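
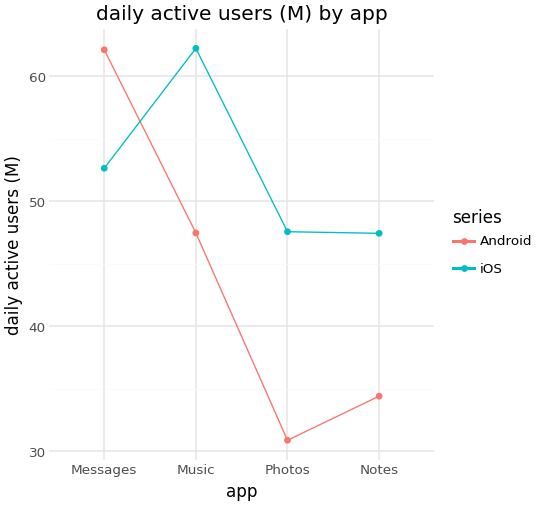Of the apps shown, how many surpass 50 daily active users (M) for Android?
Above 50: Messages.

1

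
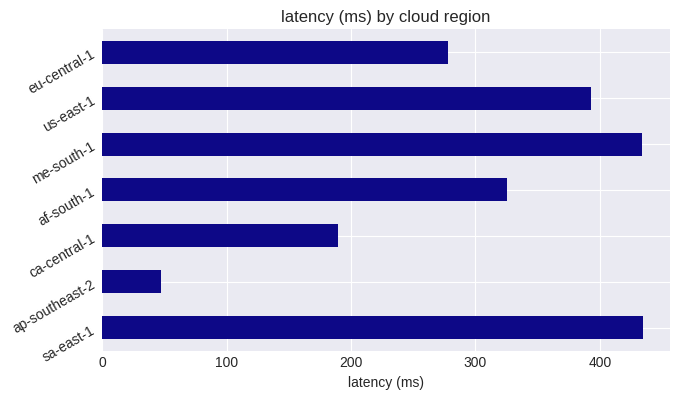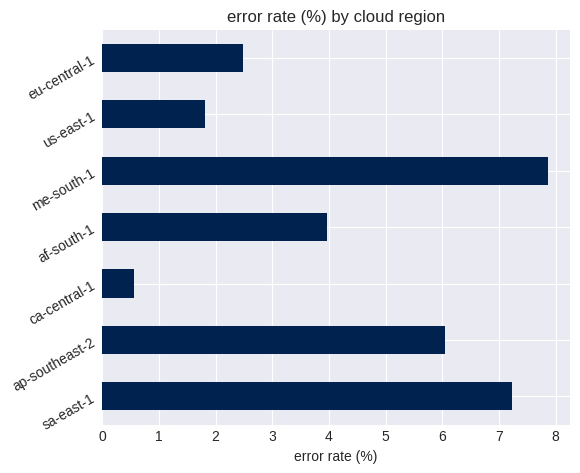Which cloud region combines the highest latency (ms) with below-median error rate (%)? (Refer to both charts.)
Chart 2 median error rate (%) ≈ 4; below-median cloud regions: ca-central-1, us-east-1, eu-central-1. Among those, us-east-1 has the highest latency (ms) (≈ 400).

us-east-1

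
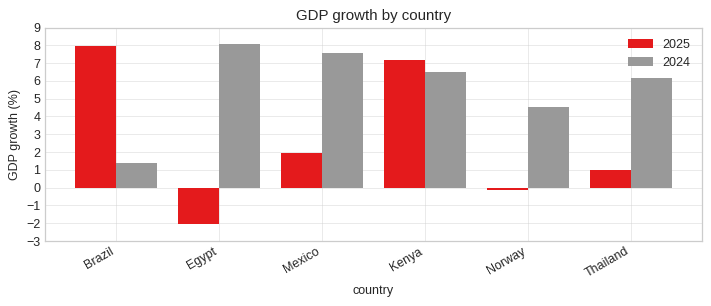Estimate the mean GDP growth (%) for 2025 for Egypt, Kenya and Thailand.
≈ 2

(-2 + 7 + 1) / 3 ≈ 2.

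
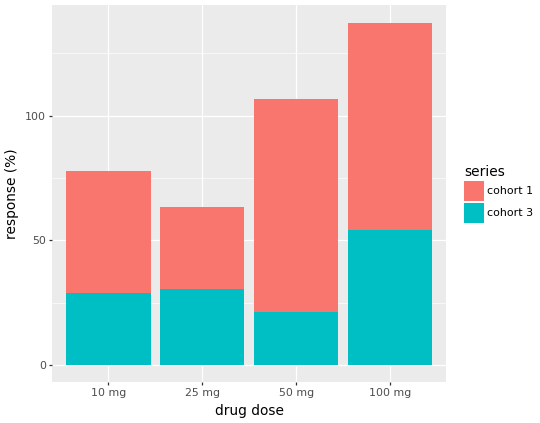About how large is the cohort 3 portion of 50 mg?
≈ 20

cohort 3 top ≈ 20, bottom ≈ 0; segment ≈ 20.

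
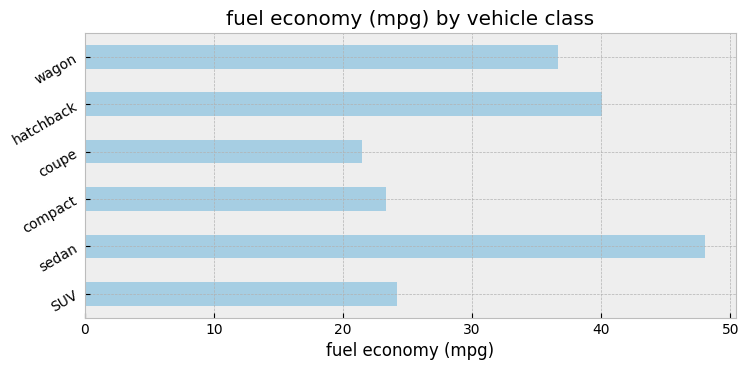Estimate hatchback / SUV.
≈ 1.6×

hatchback ≈ 40, SUV ≈ 25; 40/25 ≈ 1.6.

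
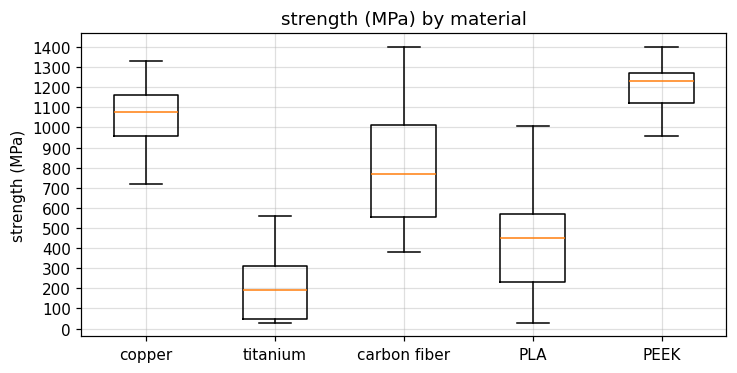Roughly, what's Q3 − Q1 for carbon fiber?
≈ 400

Q3 ≈ 1000, Q1 ≈ 600; IQR ≈ 400.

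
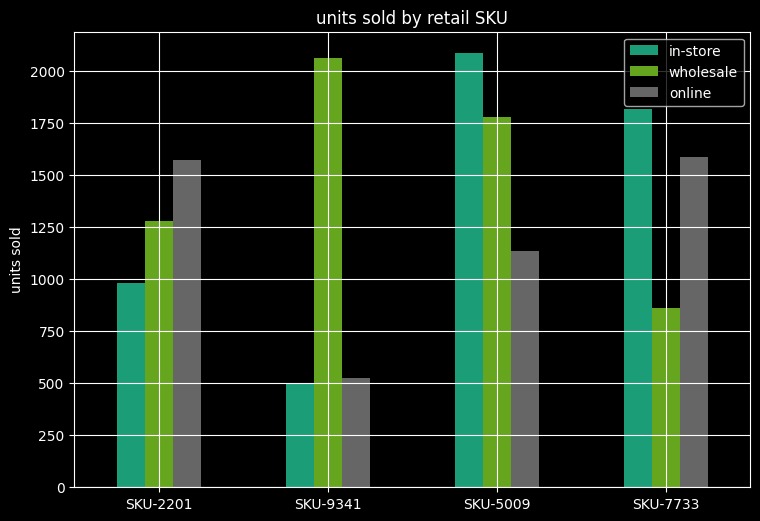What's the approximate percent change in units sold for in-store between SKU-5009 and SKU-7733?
SKU-5009 ≈ 2000, SKU-7733 ≈ 1800; (1800 − 2000) / 2000 ≈ -10%.

≈ -10%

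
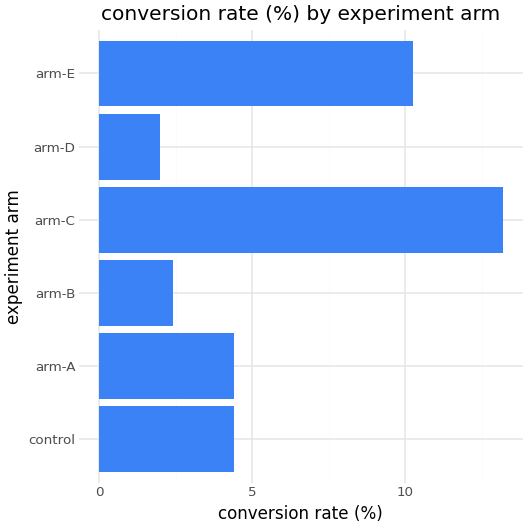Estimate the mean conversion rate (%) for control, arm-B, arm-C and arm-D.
(4 + 2 + 14 + 2) / 4 ≈ 6.

≈ 6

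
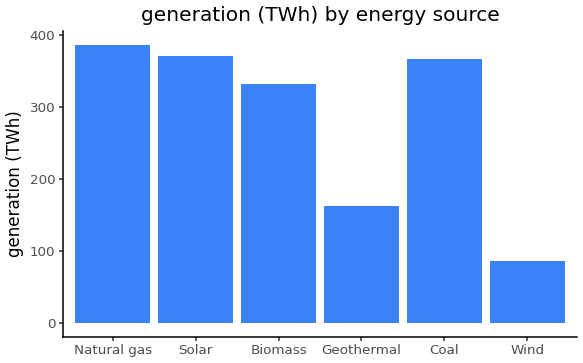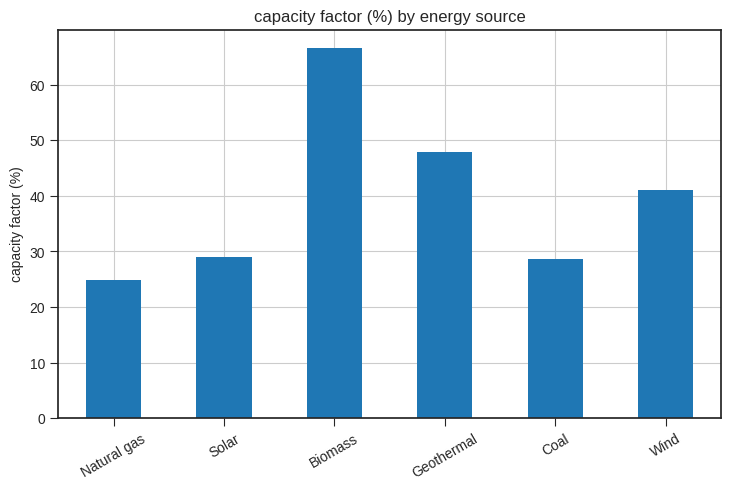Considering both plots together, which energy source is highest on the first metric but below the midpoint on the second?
Natural gas

Chart 2 median capacity factor (%) ≈ 40; below-median energy sources: Natural gas, Solar, Coal. Among those, Natural gas has the highest generation (TWh) (≈ 400).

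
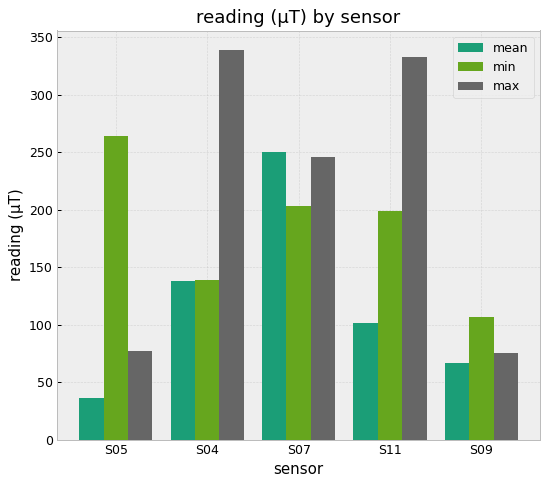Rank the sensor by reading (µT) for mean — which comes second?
Top 3 for mean: S07 ≈ 250, S04 ≈ 150, S11 ≈ 100.

S04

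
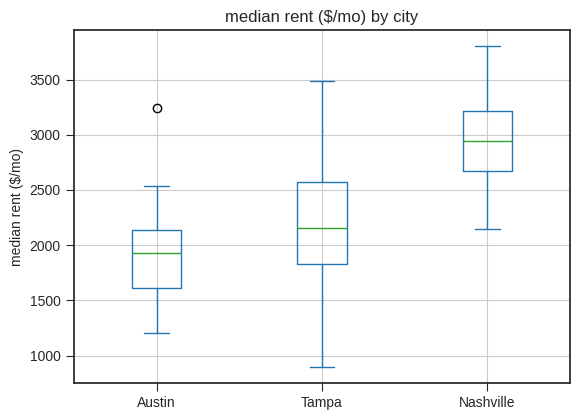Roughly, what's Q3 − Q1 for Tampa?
≈ 800

Q3 ≈ 2600, Q1 ≈ 1800; IQR ≈ 800.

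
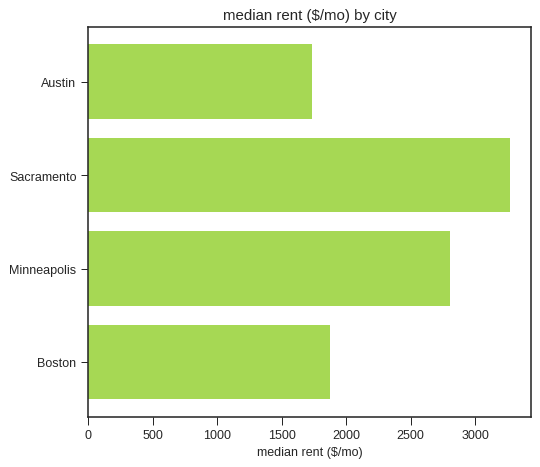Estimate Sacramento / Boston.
Sacramento ≈ 3500, Boston ≈ 2000; 3500/2000 ≈ 1.75.

≈ 1.75×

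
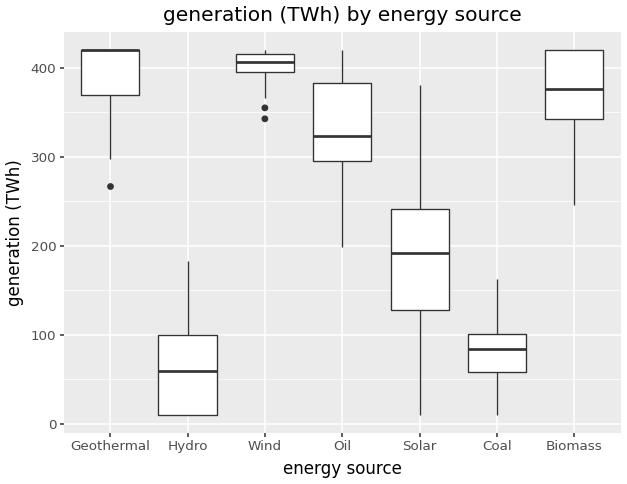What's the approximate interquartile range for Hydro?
Q3 ≈ 100, Q1 ≈ 0; IQR ≈ 100.

≈ 100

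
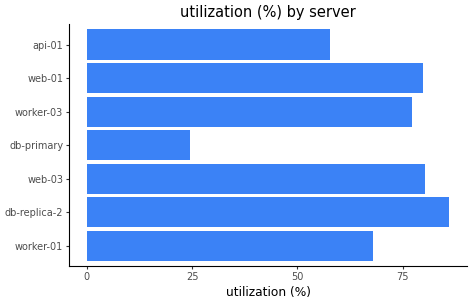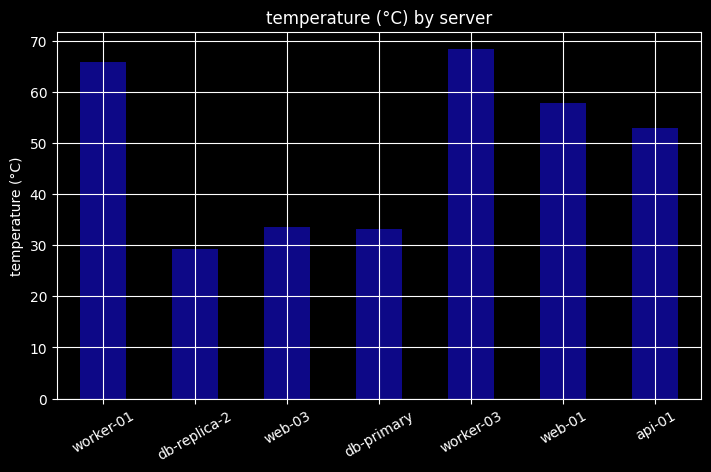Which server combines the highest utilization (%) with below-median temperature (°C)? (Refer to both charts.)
Chart 2 median temperature (°C) ≈ 50; below-median servers: db-replica-2, web-03, db-primary. Among those, db-replica-2 has the highest utilization (%) (≈ 90).

db-replica-2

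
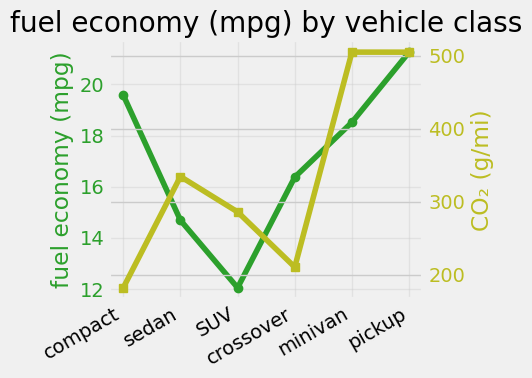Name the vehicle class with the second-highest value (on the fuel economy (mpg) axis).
compact

Top 3 (on the fuel economy (mpg) axis): pickup ≈ 21, compact ≈ 20, minivan ≈ 19.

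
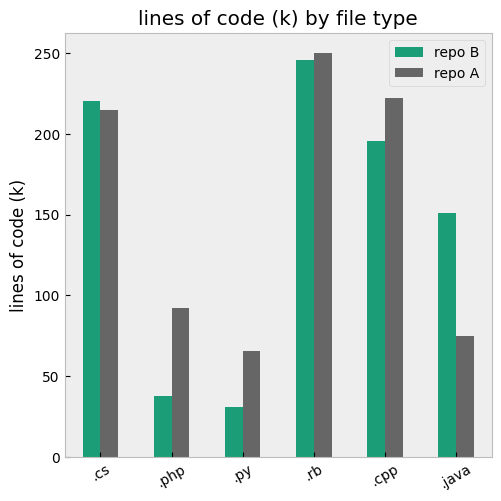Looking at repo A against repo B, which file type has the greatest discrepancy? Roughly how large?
.java, ≈ 75 k

.java: repo A ≈ 75, repo B ≈ 150 → gap ≈ 75. Next-largest (.php) is only ≈ 50.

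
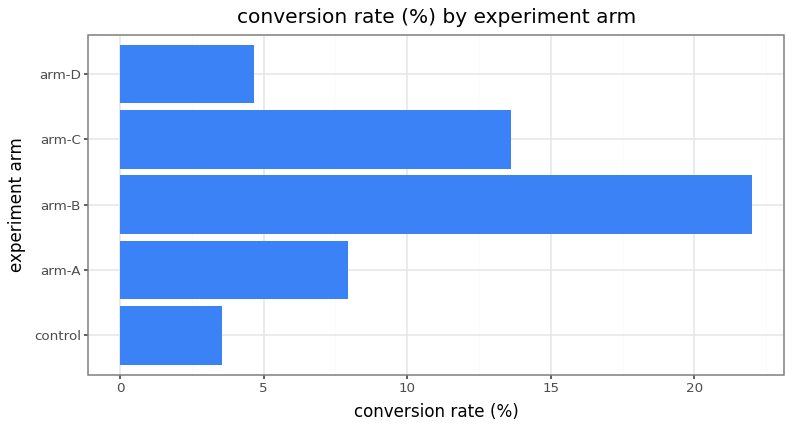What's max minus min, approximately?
≈ 18

Max arm-B ≈ 22, min control ≈ 4; range ≈ 18.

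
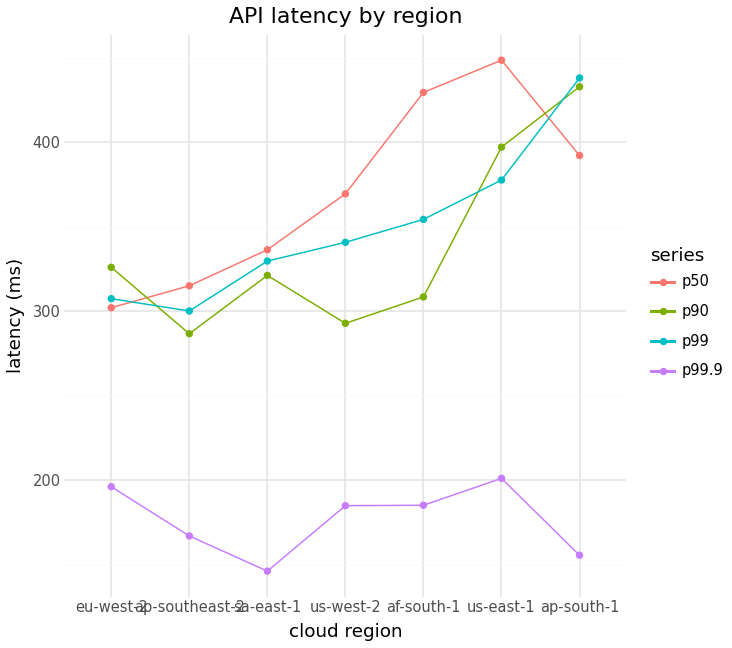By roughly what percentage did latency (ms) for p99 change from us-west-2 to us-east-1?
us-west-2 ≈ 350, us-east-1 ≈ 400; (400 − 350) / 350 ≈ +14.3%.

≈ +14.3%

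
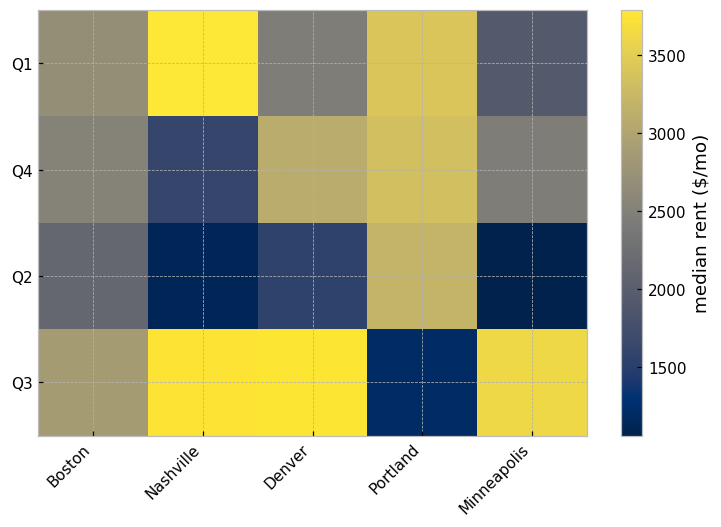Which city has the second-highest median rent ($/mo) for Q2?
Boston

Top 3 for Q2: Portland ≈ 3000, Boston ≈ 2000, Denver ≈ 1500.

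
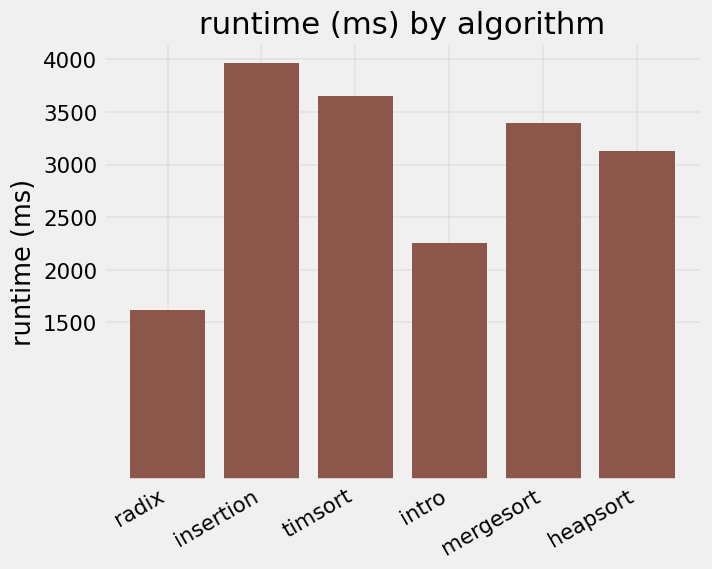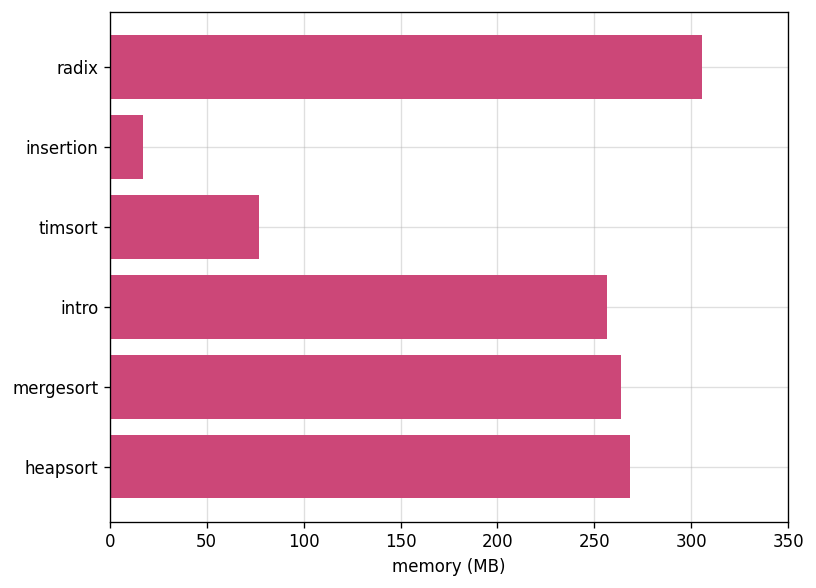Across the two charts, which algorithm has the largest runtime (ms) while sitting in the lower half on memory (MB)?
Chart 2 median memory (MB) ≈ 250; below-median algorithms: insertion, timsort, intro. Among those, insertion has the highest runtime (ms) (≈ 4000).

insertion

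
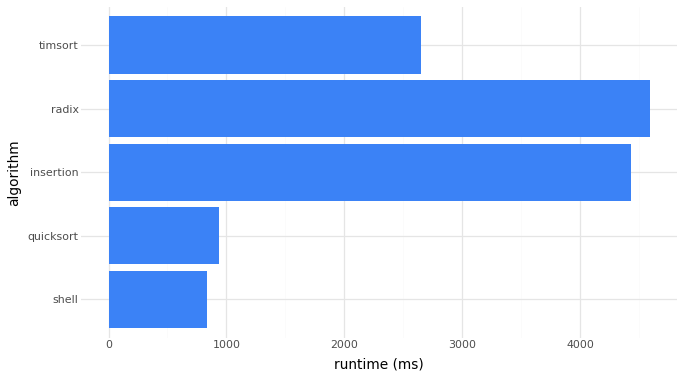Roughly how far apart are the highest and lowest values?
≈ 3500

Max radix ≈ 4500, min shell ≈ 1000; range ≈ 3500.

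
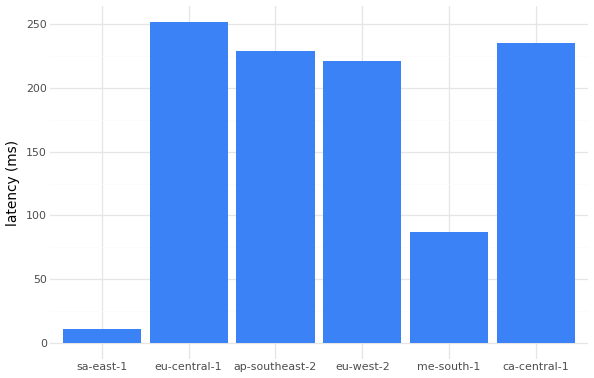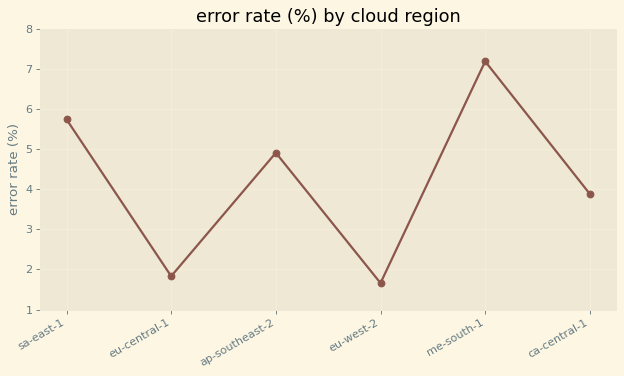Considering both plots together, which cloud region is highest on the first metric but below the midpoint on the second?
Chart 2 median error rate (%) ≈ 4; below-median cloud regions: eu-central-1, eu-west-2, ca-central-1. Among those, eu-central-1 has the highest latency (ms) (≈ 250).

eu-central-1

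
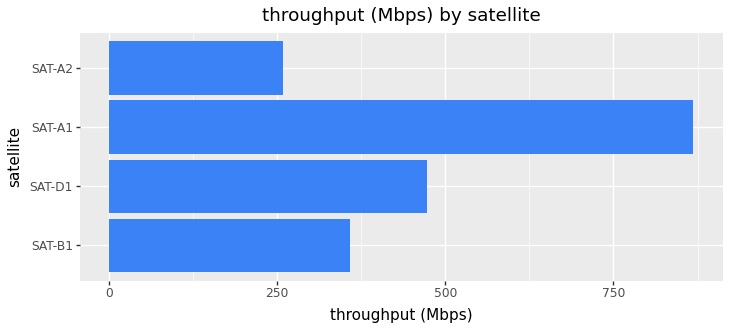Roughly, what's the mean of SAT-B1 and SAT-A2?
(400 + 300) / 2 ≈ 350.

≈ 350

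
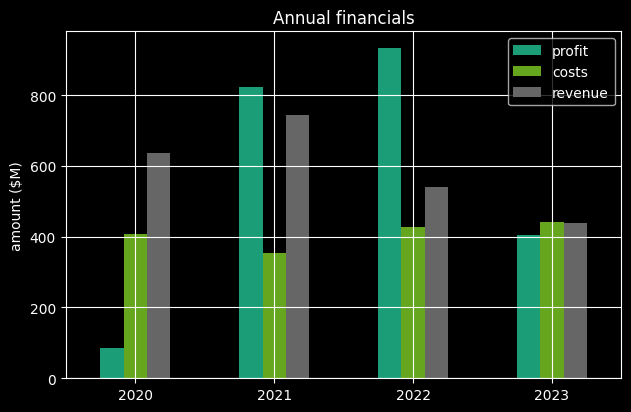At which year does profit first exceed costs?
2020: profit ≈ 100 vs costs ≈ 400 (not yet); 2021: profit ≈ 800 vs costs ≈ 400 (first crossover).

2021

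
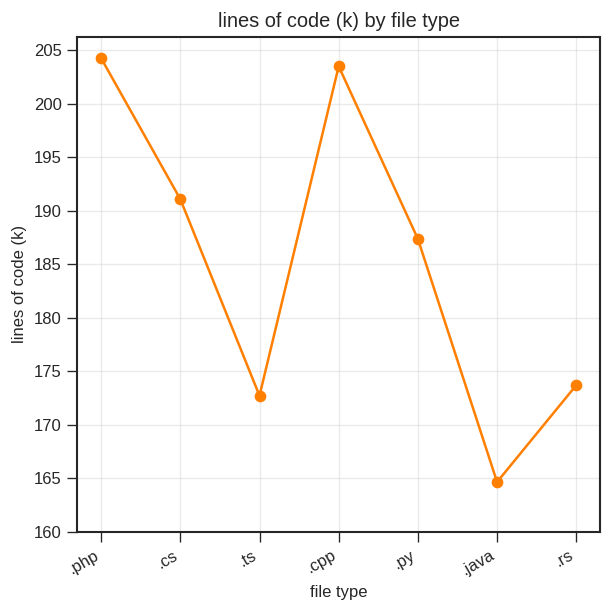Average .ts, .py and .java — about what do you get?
≈ 175

(175 + 185 + 165) / 3 ≈ 175.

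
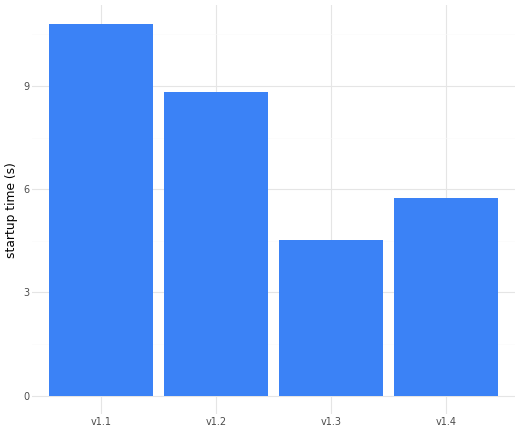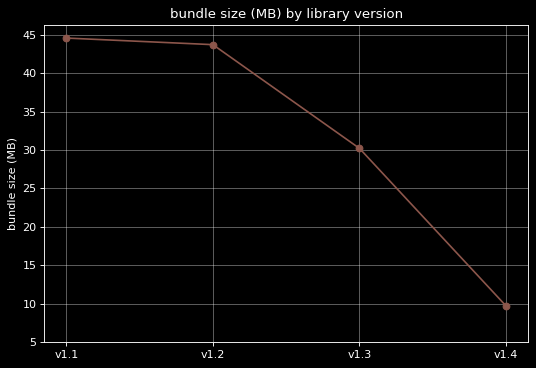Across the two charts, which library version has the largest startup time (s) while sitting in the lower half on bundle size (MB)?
Chart 2 median bundle size (MB) ≈ 35; below-median library versions: v1.3, v1.4. Among those, v1.4 has the highest startup time (s) (≈ 6).

v1.4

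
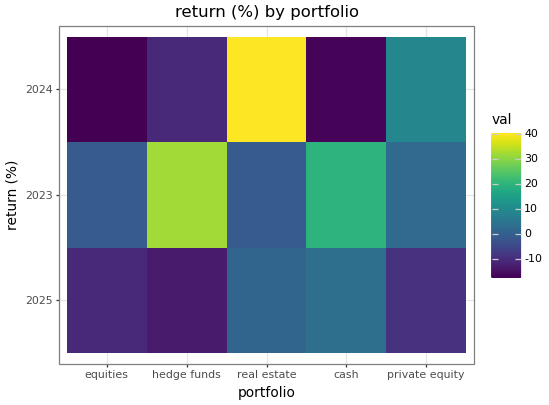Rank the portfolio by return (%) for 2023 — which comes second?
Top 3 for 2023: hedge funds ≈ 30, cash ≈ 20, private equity ≈ 0.

cash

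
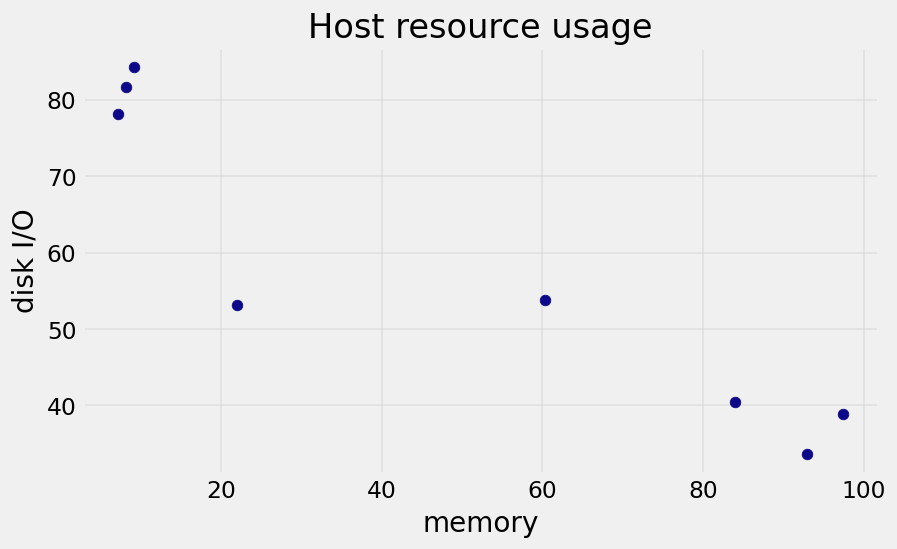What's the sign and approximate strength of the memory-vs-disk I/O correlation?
Points are negatively correlated; strong (|r| ≈ 0.9).

negative, strong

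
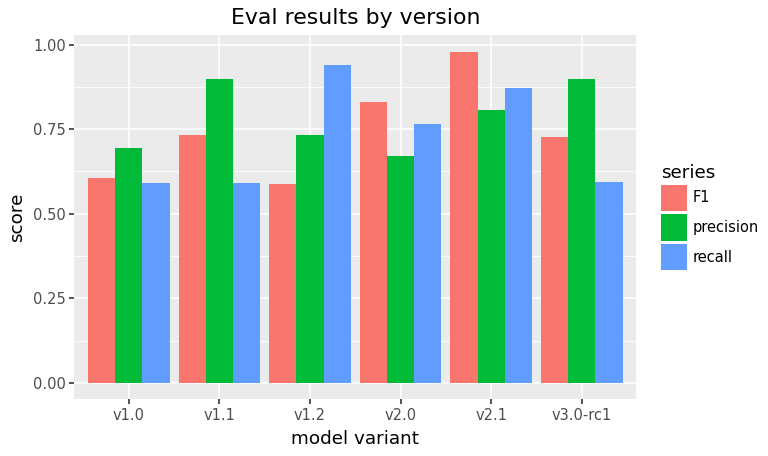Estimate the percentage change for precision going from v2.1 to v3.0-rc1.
≈ +12.5%

v2.1 ≈ 0.8, v3.0-rc1 ≈ 0.9; (0.9 − 0.8) / 0.8 ≈ +12.5%.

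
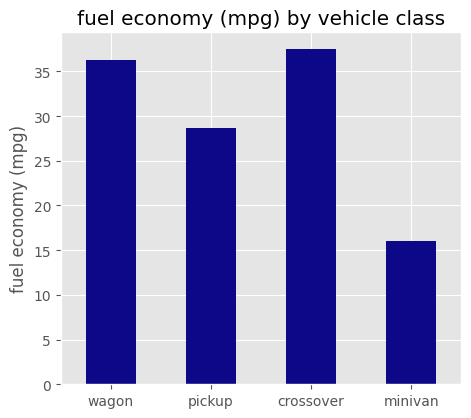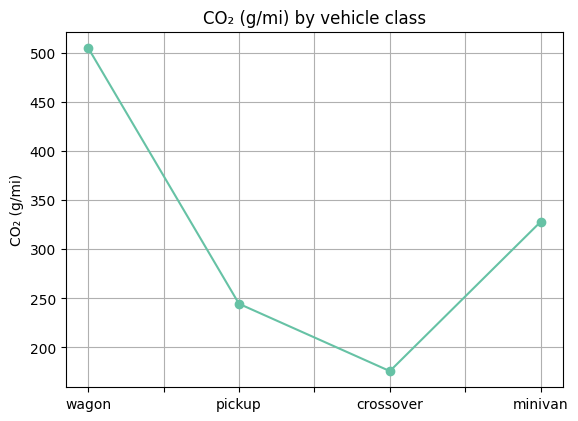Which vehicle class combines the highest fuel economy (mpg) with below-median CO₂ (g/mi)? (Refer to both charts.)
crossover

Chart 2 median CO₂ (g/mi) ≈ 300; below-median vehicle classes: pickup, crossover. Among those, crossover has the highest fuel economy (mpg) (≈ 35).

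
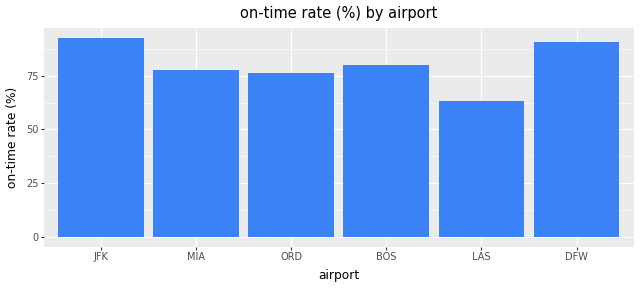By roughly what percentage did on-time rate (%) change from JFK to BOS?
≈ -11.1%

JFK ≈ 90, BOS ≈ 80; (80 − 90) / 90 ≈ -11.1%.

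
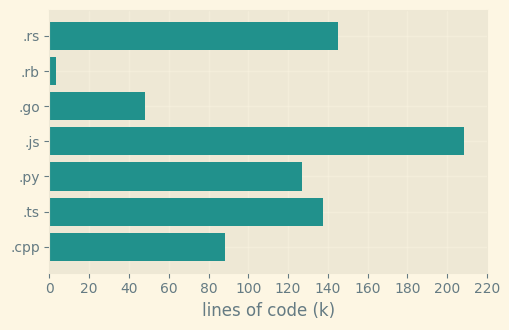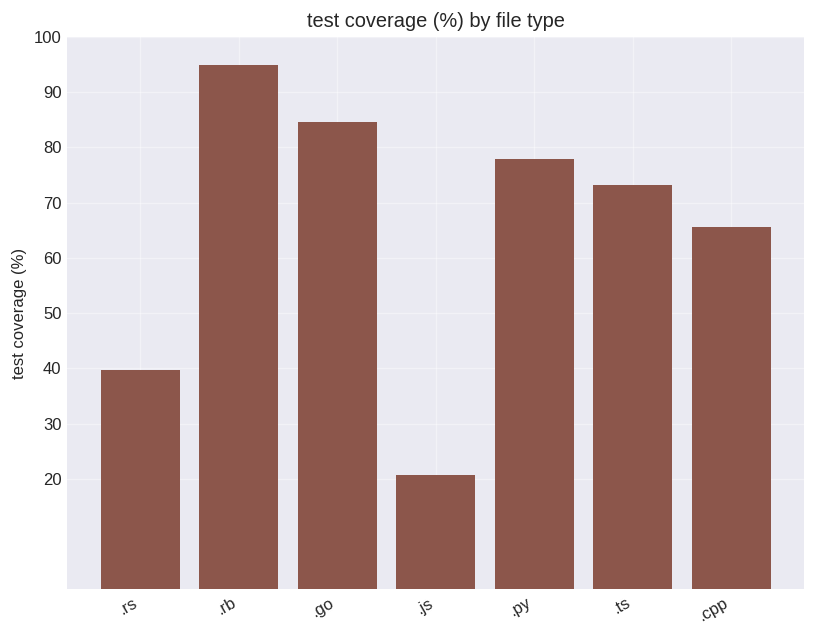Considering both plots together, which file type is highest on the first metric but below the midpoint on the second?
.js

Chart 2 median test coverage (%) ≈ 70; below-median file types: .rs, .js, .cpp. Among those, .js has the highest lines of code (k) (≈ 200).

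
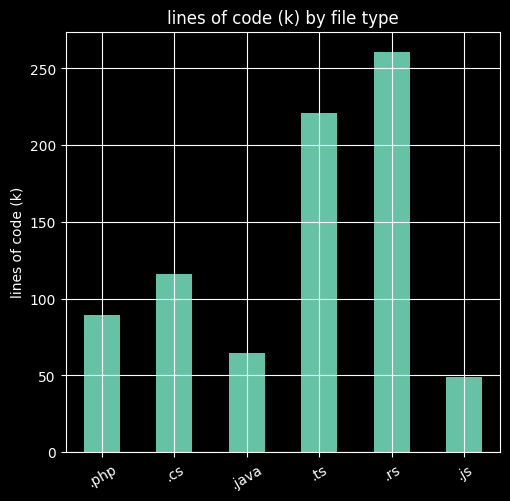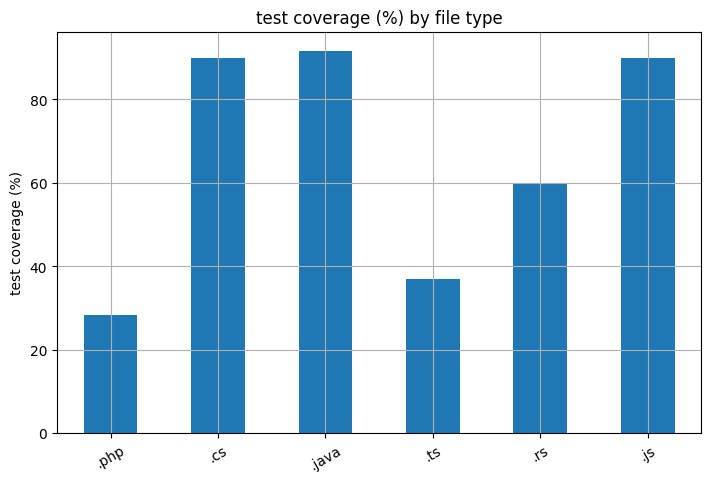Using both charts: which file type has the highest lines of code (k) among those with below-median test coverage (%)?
Chart 2 median test coverage (%) ≈ 70; below-median file types: .php, .ts, .rs. Among those, .rs has the highest lines of code (k) (≈ 250).

.rs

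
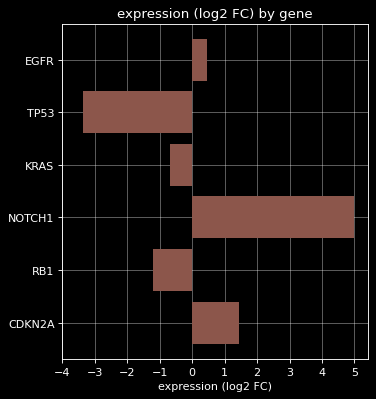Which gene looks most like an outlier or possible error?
NOTCH1

NOTCH1 ≈ 5; the rest sit between ≈ -3 and ≈ 1.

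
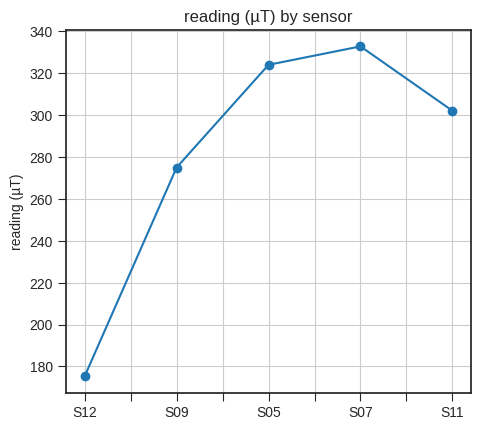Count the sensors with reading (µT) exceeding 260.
Above 260: S09, S05, S07, S11.

4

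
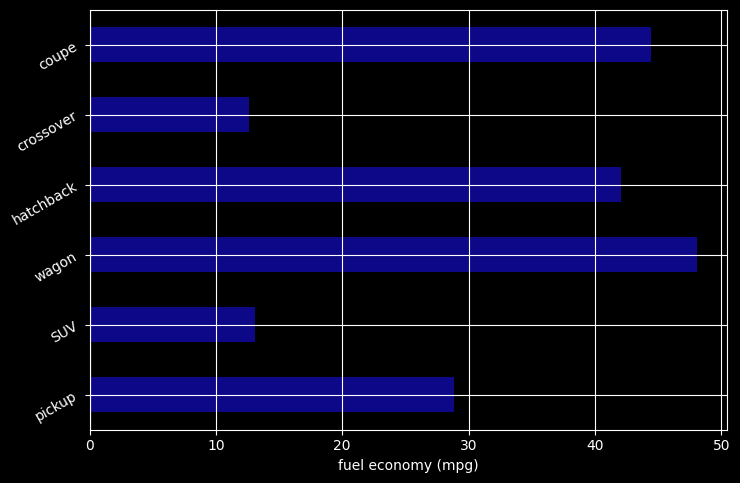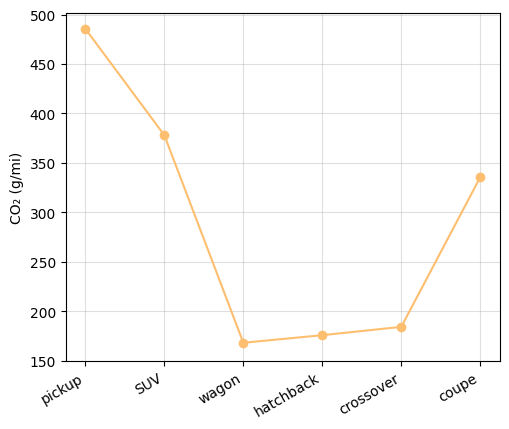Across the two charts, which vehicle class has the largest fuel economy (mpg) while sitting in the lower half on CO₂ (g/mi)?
Chart 2 median CO₂ (g/mi) ≈ 250; below-median vehicle classes: wagon, hatchback, crossover. Among those, wagon has the highest fuel economy (mpg) (≈ 50).

wagon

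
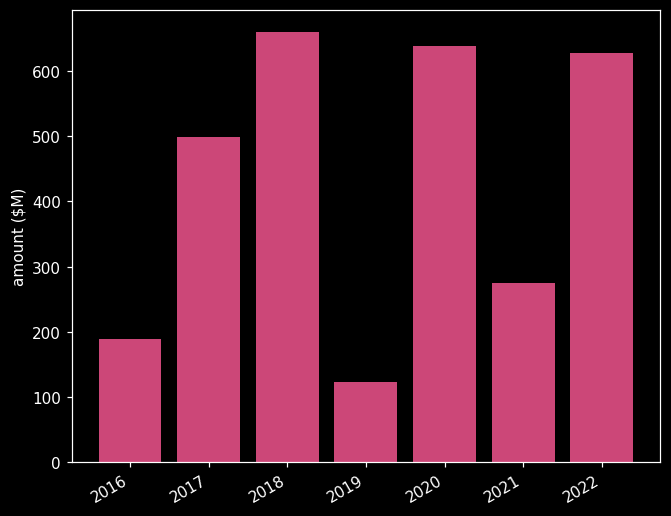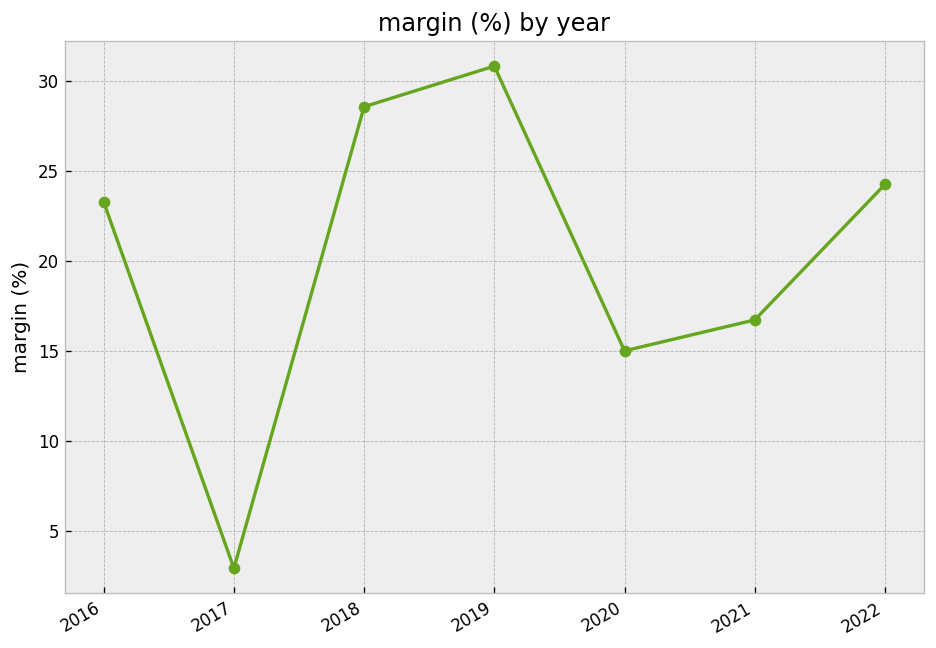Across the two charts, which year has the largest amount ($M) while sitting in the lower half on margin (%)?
Chart 2 median margin (%) ≈ 25; below-median years: 2017, 2020, 2021. Among those, 2020 has the highest amount ($M) (≈ 600).

2020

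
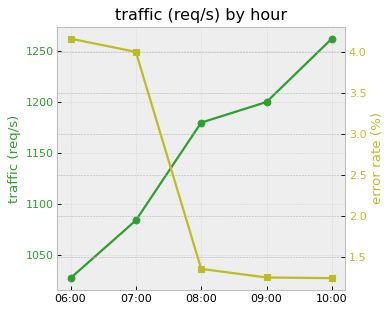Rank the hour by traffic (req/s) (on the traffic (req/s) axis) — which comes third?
Top 4 (on the traffic (req/s) axis): 10:00 ≈ 1260, 09:00 ≈ 1200, 08:00 ≈ 1180, 07:00 ≈ 1080.

08:00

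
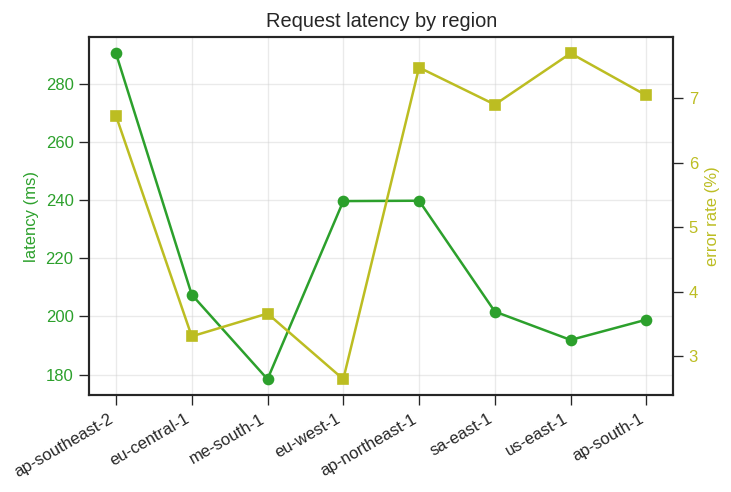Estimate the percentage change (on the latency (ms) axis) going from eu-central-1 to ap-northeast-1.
≈ +14.3%

eu-central-1 ≈ 210, ap-northeast-1 ≈ 240; (240 − 210) / 210 ≈ +14.3%.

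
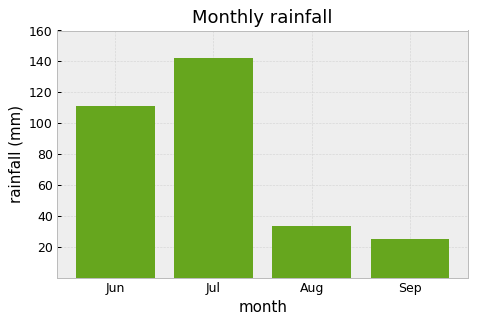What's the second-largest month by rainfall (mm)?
Jun

Top 3: Jul ≈ 140, Jun ≈ 120, Aug ≈ 40.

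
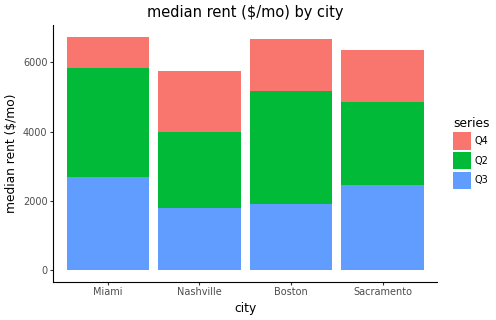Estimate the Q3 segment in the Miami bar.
Q3 top ≈ 3000, bottom ≈ 0; segment ≈ 3000.

≈ 3000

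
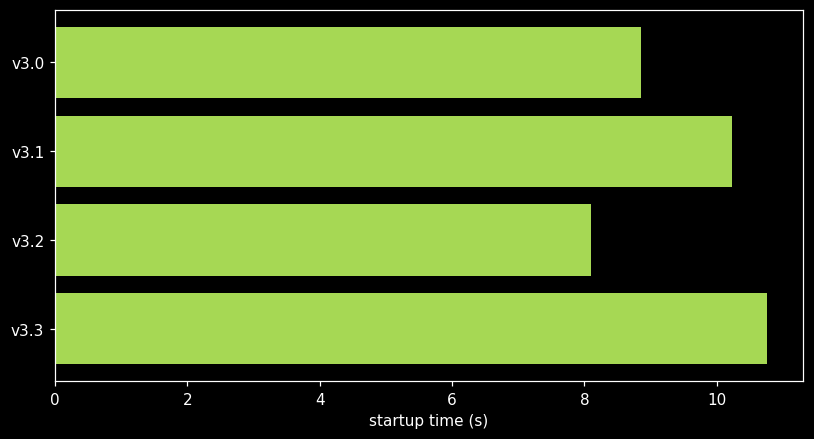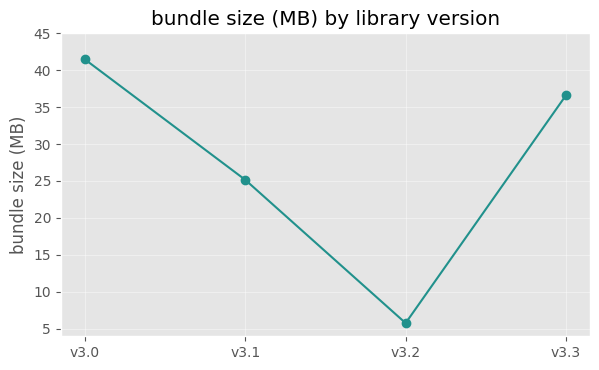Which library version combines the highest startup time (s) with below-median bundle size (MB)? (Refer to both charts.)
v3.1

Chart 2 median bundle size (MB) ≈ 30; below-median library versions: v3.1, v3.2. Among those, v3.1 has the highest startup time (s) (≈ 10).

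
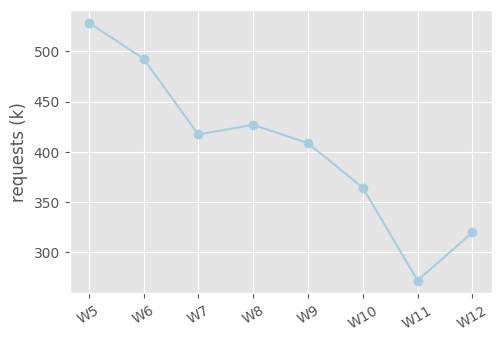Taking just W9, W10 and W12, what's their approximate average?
(400 + 375 + 325) / 3 ≈ 367.

≈ 367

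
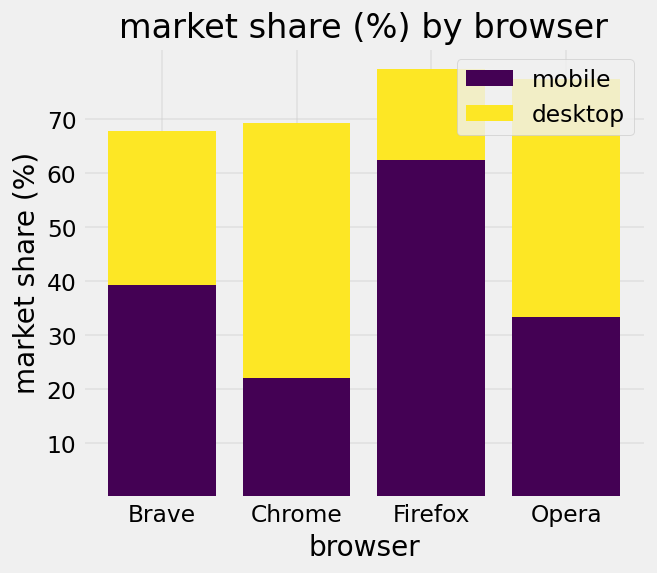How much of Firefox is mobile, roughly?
mobile top ≈ 60, bottom ≈ 0; segment ≈ 60.

≈ 60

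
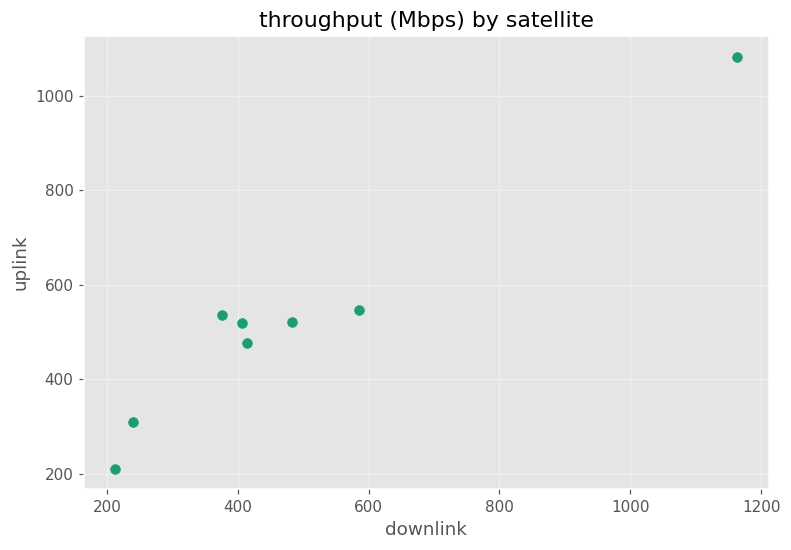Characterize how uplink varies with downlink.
Points are positively correlated; strong (|r| ≈ 1.0).

positive, strong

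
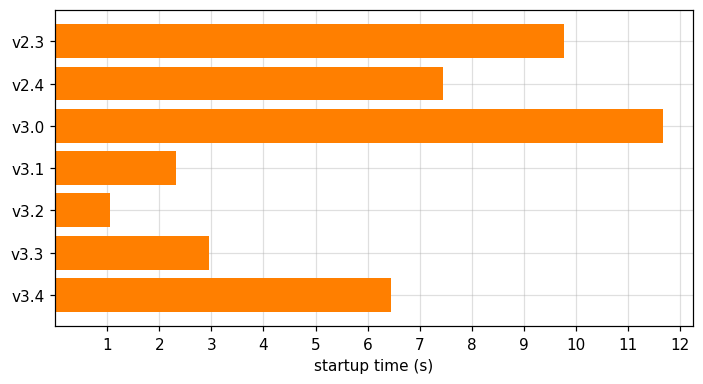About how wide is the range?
Max v3.0 ≈ 12, min v3.2 ≈ 1; range ≈ 11.

≈ 11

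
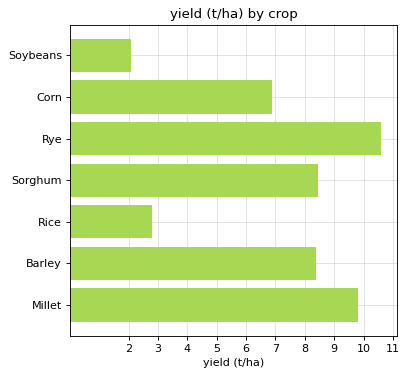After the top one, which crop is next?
Top 3: Rye ≈ 11, Millet ≈ 10, Sorghum ≈ 8.

Millet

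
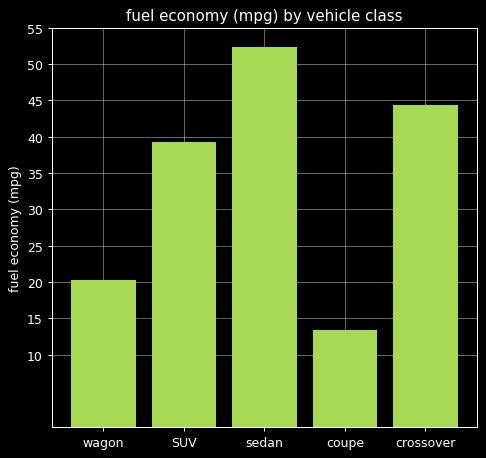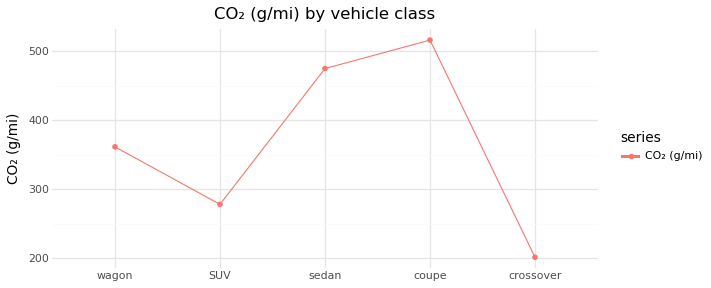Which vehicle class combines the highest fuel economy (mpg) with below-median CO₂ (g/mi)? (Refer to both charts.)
crossover

Chart 2 median CO₂ (g/mi) ≈ 350; below-median vehicle classes: SUV, crossover. Among those, crossover has the highest fuel economy (mpg) (≈ 45).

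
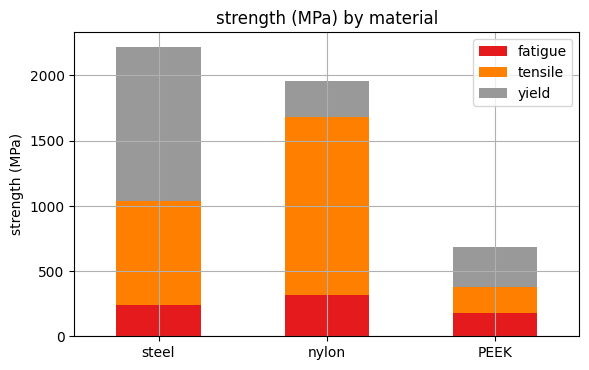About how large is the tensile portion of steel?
≈ 800

tensile top ≈ 1000, bottom ≈ 200; segment ≈ 800.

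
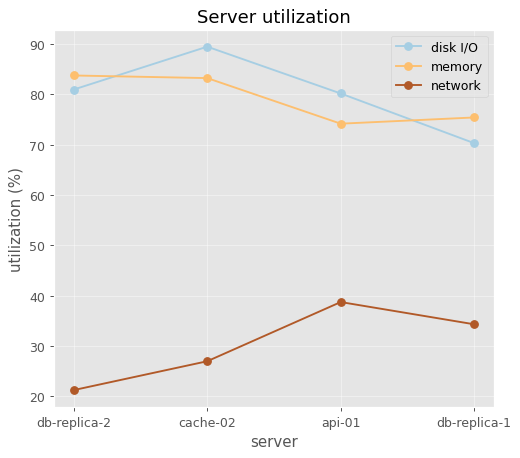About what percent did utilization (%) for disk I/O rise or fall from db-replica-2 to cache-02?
≈ +12.5%

db-replica-2 ≈ 80, cache-02 ≈ 90; (90 − 80) / 80 ≈ +12.5%.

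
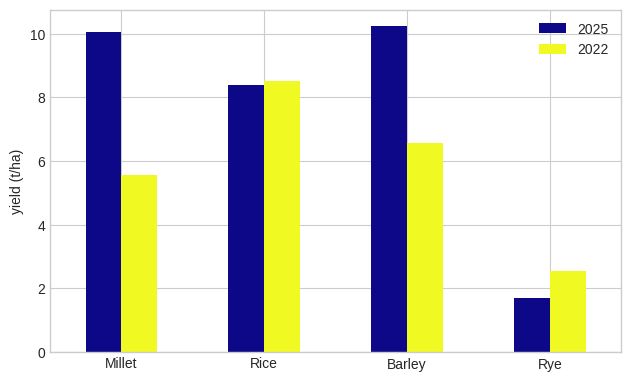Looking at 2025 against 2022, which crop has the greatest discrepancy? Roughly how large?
Millet: 2025 ≈ 10, 2022 ≈ 6 → gap ≈ 4. Next-largest (Barley) is only ≈ 3.

Millet, ≈ 4 t/ha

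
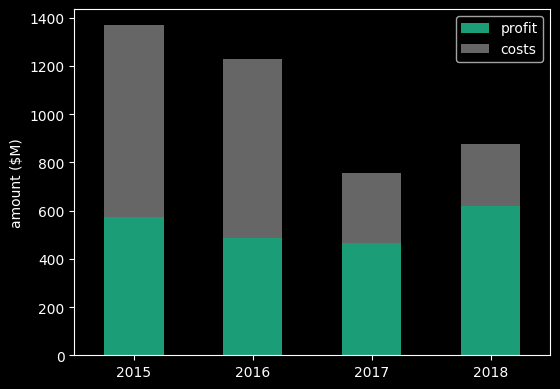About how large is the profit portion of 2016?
≈ 400

profit top ≈ 400, bottom ≈ 0; segment ≈ 400.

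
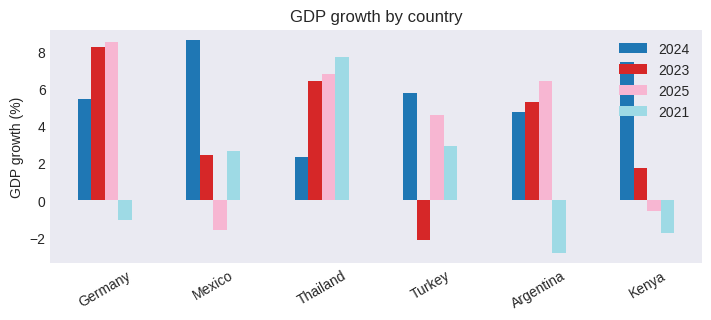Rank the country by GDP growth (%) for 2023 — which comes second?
Top 3 for 2023: Germany ≈ 8, Thailand ≈ 6, Argentina ≈ 5.

Thailand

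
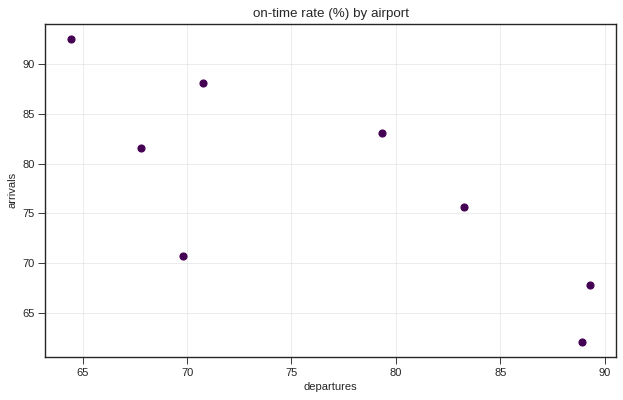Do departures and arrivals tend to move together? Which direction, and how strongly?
Points are negatively correlated; strong (|r| ≈ 0.8).

negative, strong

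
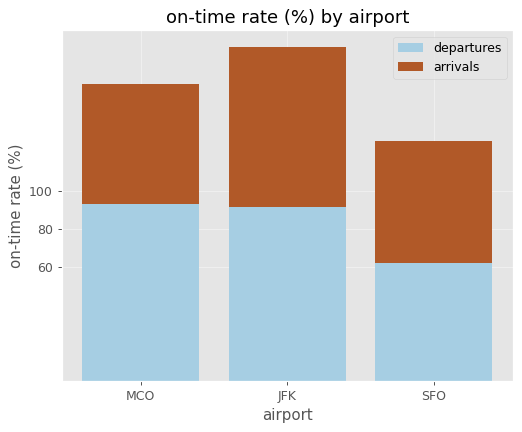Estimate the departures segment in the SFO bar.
departures top ≈ 60, bottom ≈ 0; segment ≈ 60.

≈ 60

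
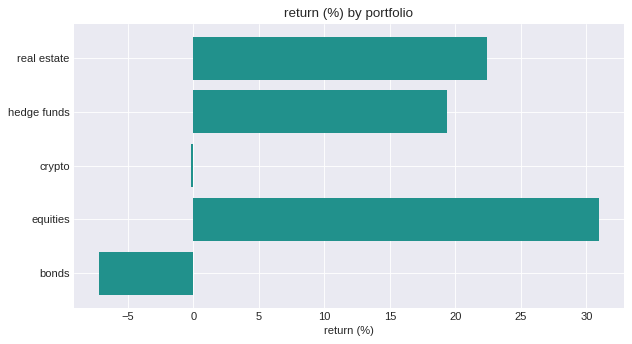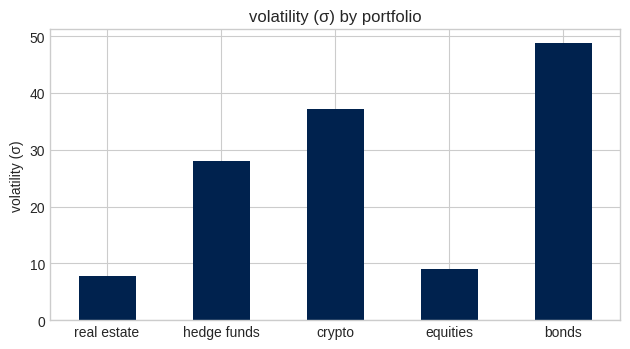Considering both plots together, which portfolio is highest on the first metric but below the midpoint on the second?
equities

Chart 2 median volatility (σ) ≈ 30; below-median portfolios: real estate, equities. Among those, equities has the highest return (%) (≈ 30).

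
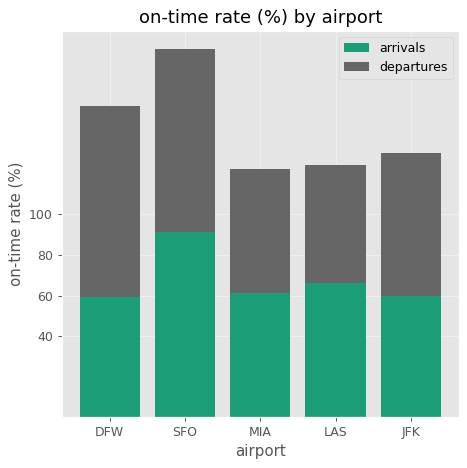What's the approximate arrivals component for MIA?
arrivals top ≈ 60, bottom ≈ 0; segment ≈ 60.

≈ 60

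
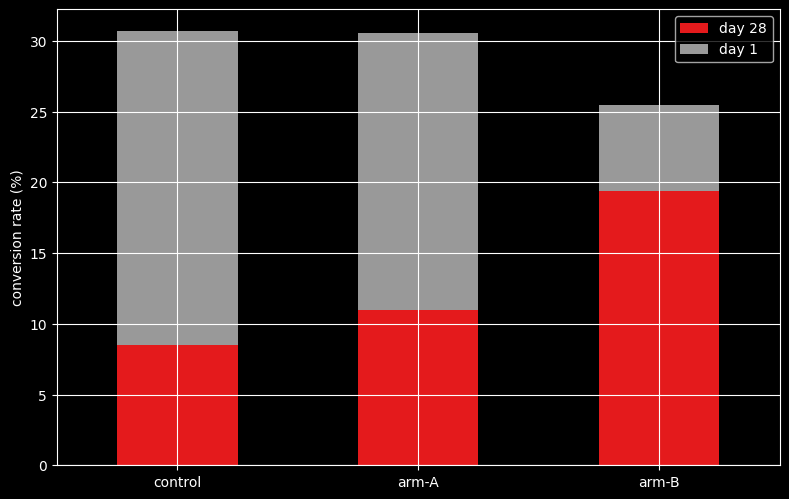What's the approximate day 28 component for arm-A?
≈ 10

day 28 top ≈ 10, bottom ≈ 0; segment ≈ 10.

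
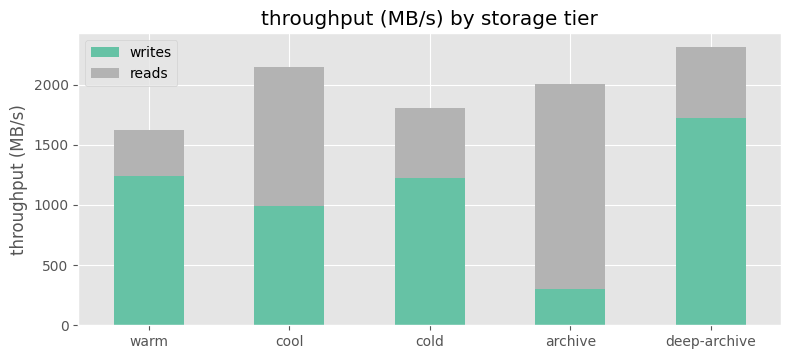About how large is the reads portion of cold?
reads top ≈ 1800, bottom ≈ 1200; segment ≈ 600.

≈ 600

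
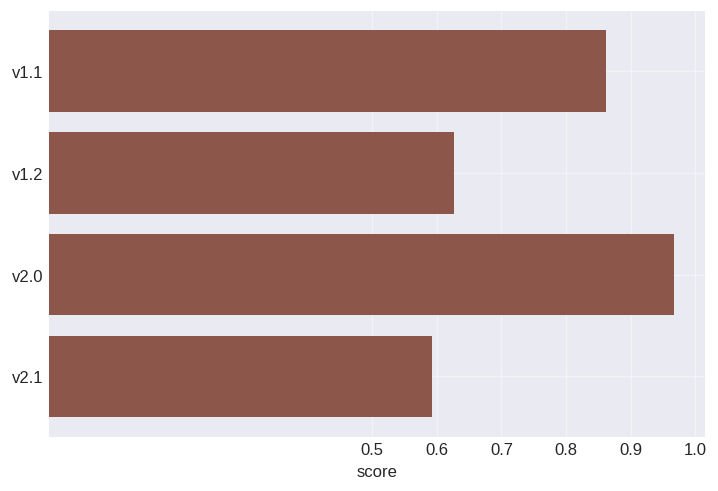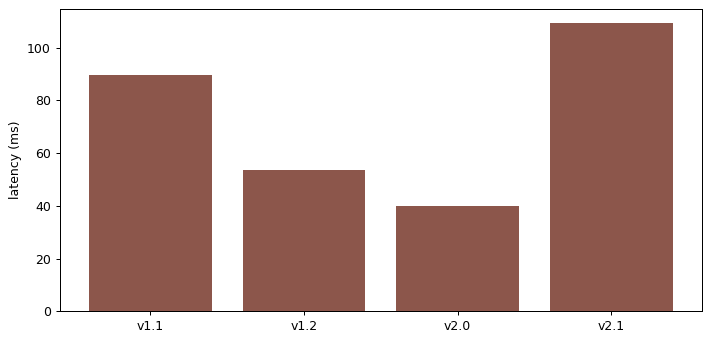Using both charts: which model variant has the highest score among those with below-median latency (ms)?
v2.0

Chart 2 median latency (ms) ≈ 80; below-median model variants: v1.2, v2.0. Among those, v2.0 has the highest score (≈ 1).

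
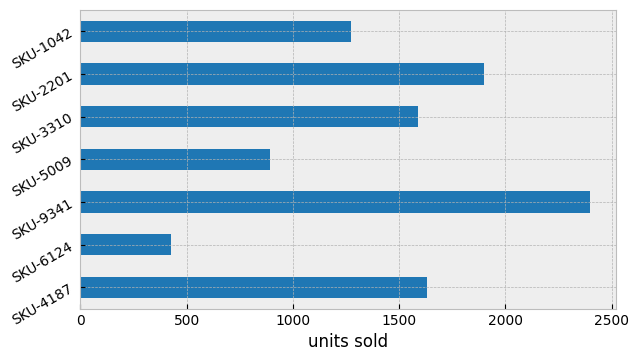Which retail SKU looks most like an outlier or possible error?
SKU-6124 ≈ 400; the rest sit between ≈ 800 and ≈ 2400.

SKU-6124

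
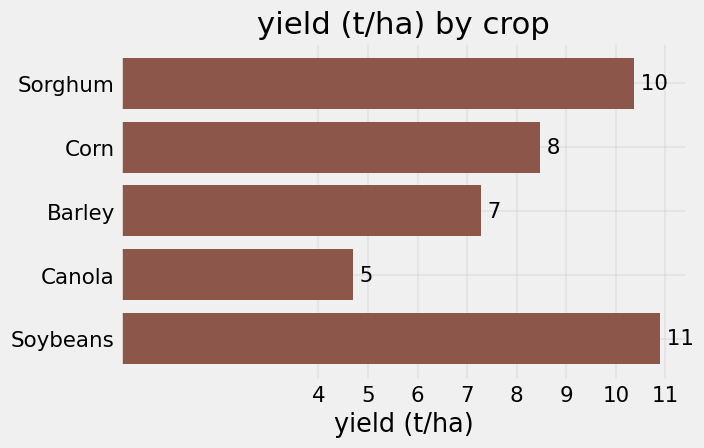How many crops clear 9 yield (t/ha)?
Above 9: Sorghum, Soybeans.

2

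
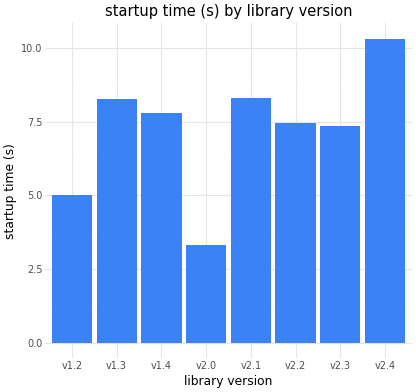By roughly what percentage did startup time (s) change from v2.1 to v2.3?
v2.1 ≈ 8, v2.3 ≈ 7; (7 − 8) / 8 ≈ -12.5%.

≈ -12.5%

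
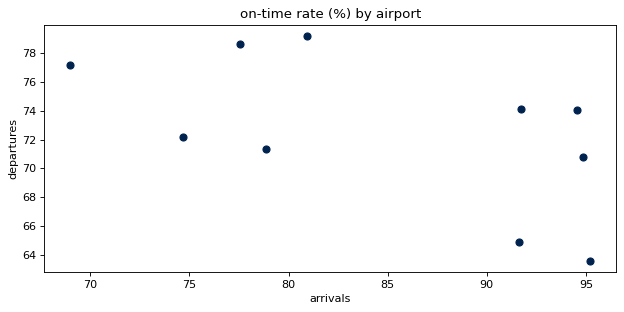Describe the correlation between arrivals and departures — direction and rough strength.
negative, moderate

Points are negatively correlated; moderate (|r| ≈ 0.6).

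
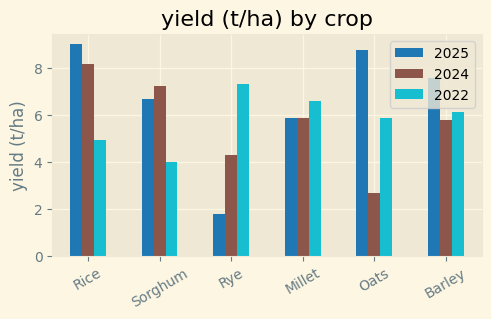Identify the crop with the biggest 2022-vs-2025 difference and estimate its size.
Rye: 2022 ≈ 7, 2025 ≈ 2 → gap ≈ 5. Next-largest (Rice) is only ≈ 4.

Rye, ≈ 5 t/ha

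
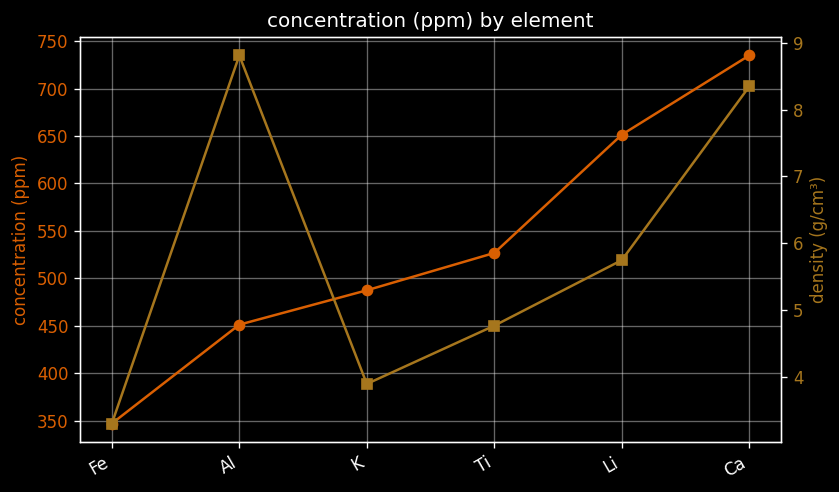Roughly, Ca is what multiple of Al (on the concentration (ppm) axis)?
≈ 1.67×

Ca ≈ 750, Al ≈ 450; 750/450 ≈ 1.67.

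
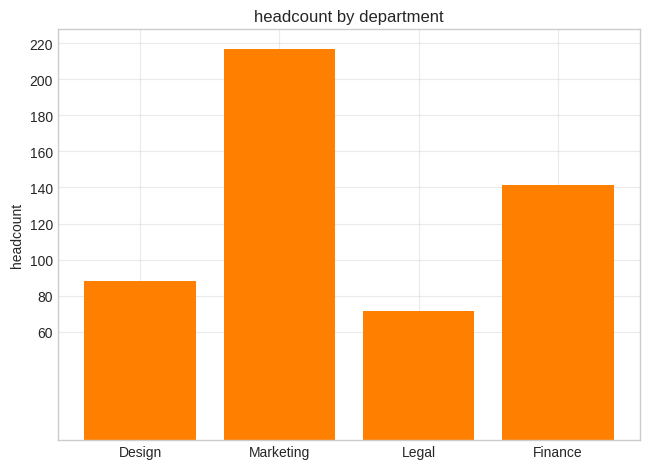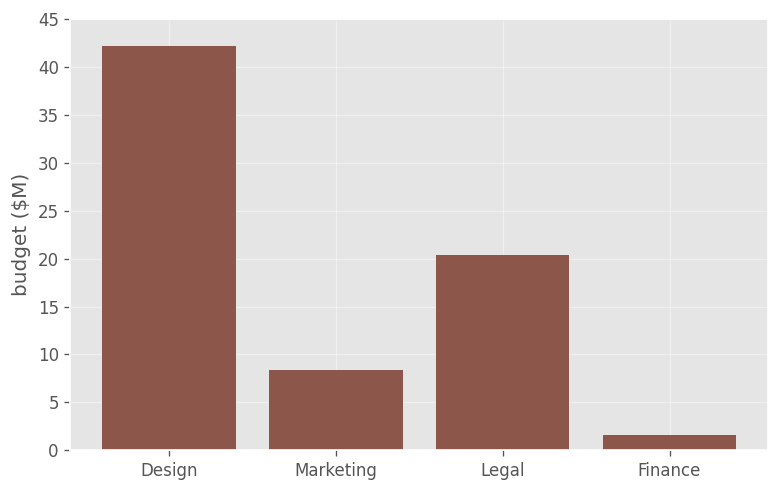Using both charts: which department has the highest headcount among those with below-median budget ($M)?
Marketing

Chart 2 median budget ($M) ≈ 15; below-median departments: Marketing, Finance. Among those, Marketing has the highest headcount (≈ 220).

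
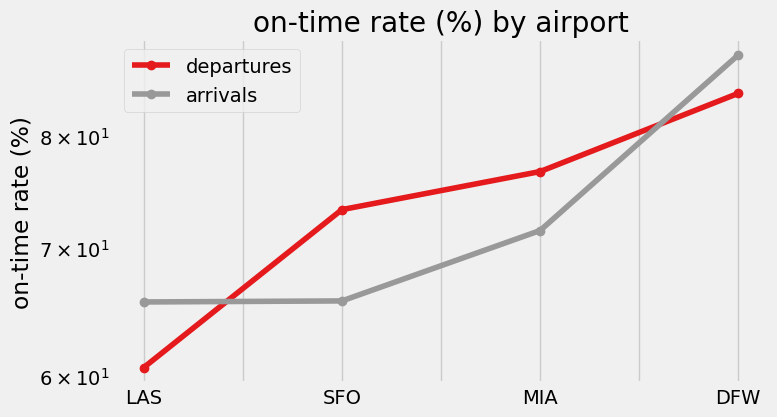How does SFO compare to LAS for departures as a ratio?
SFO ≈ 75, LAS ≈ 60; 75/60 ≈ 1.25.

≈ 1.25×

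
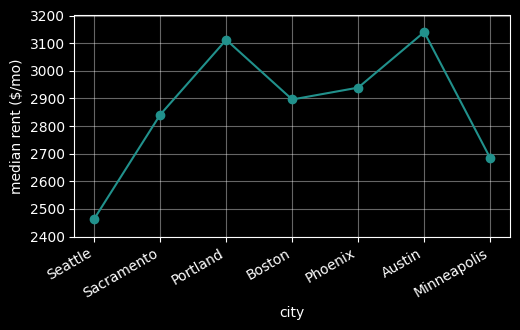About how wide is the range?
Max Austin ≈ 3100, min Seattle ≈ 2500; range ≈ 600.

≈ 600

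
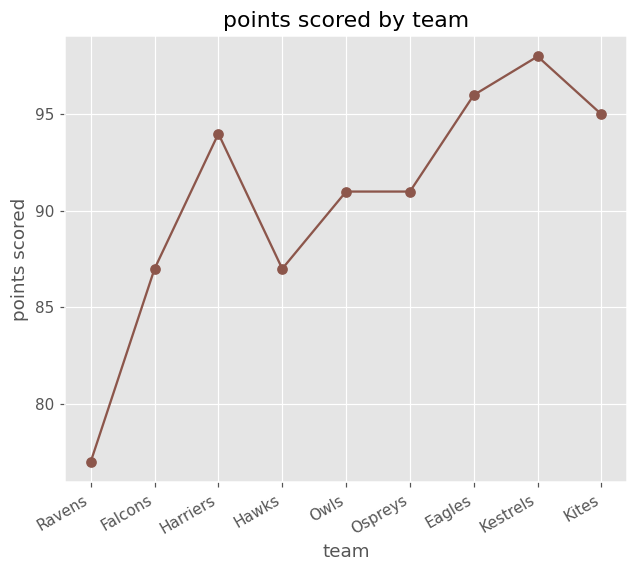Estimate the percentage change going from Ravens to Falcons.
≈ +15.8%

Ravens ≈ 76, Falcons ≈ 88; (88 − 76) / 76 ≈ +15.8%.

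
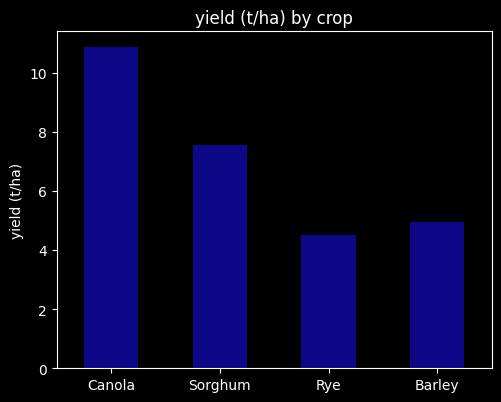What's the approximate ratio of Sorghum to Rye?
≈ 1.6×

Sorghum ≈ 8, Rye ≈ 5; 8/5 ≈ 1.6.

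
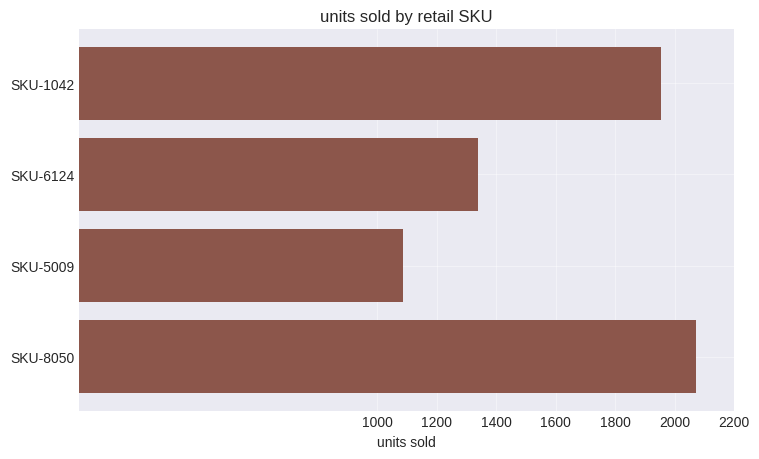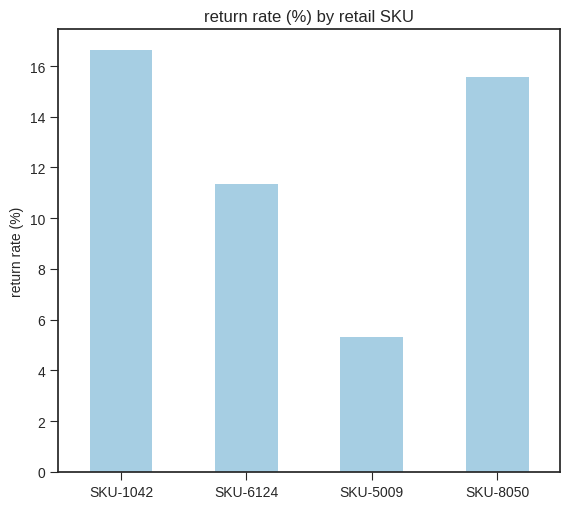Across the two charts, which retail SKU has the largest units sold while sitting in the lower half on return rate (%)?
SKU-6124

Chart 2 median return rate (%) ≈ 14; below-median retail SKUs: SKU-6124, SKU-5009. Among those, SKU-6124 has the highest units sold (≈ 1400).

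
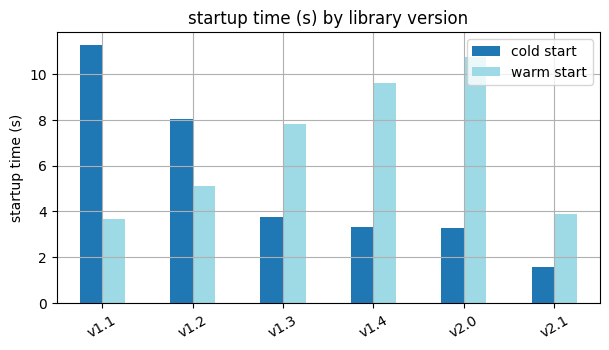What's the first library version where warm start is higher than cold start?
v1.2: warm start ≈ 5 vs cold start ≈ 8 (not yet); v1.3: warm start ≈ 8 vs cold start ≈ 4 (first crossover).

v1.3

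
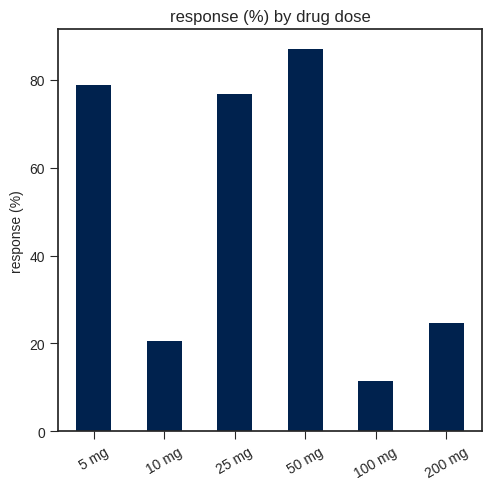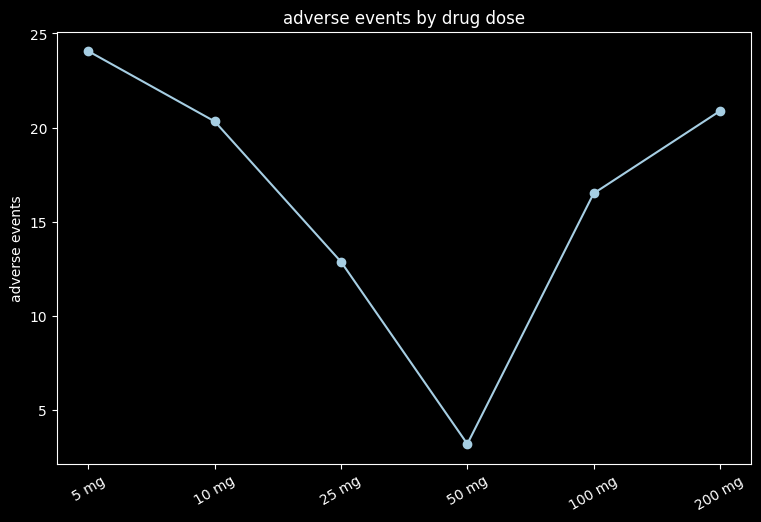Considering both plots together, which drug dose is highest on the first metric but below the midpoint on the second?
50 mg

Chart 2 median adverse events ≈ 20; below-median drug doses: 25 mg, 50 mg, 100 mg. Among those, 50 mg has the highest response (%) (≈ 90).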